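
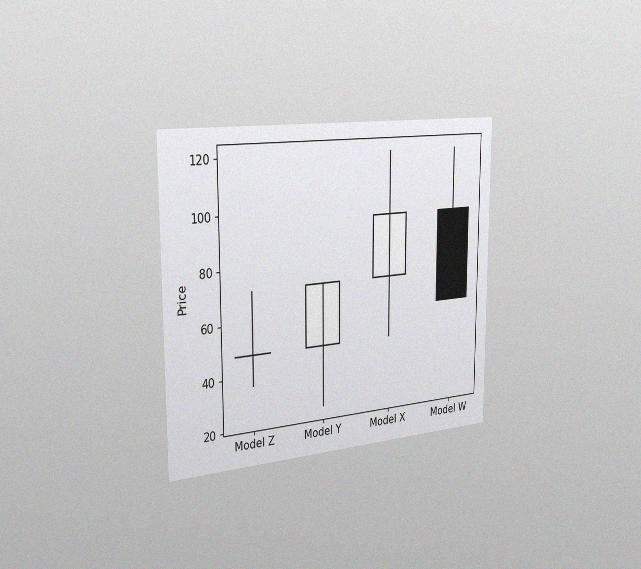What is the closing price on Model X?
96

The chart is viewed slightly from the left, with some photo noise. The Model X candle closes at 96.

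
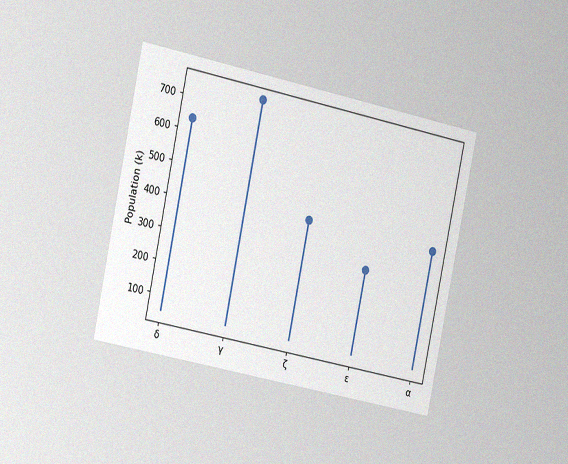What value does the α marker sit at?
The chart is tilted about 12° clockwise and viewed slightly from the left, with some photo noise. The α marker sits at 424k.

424k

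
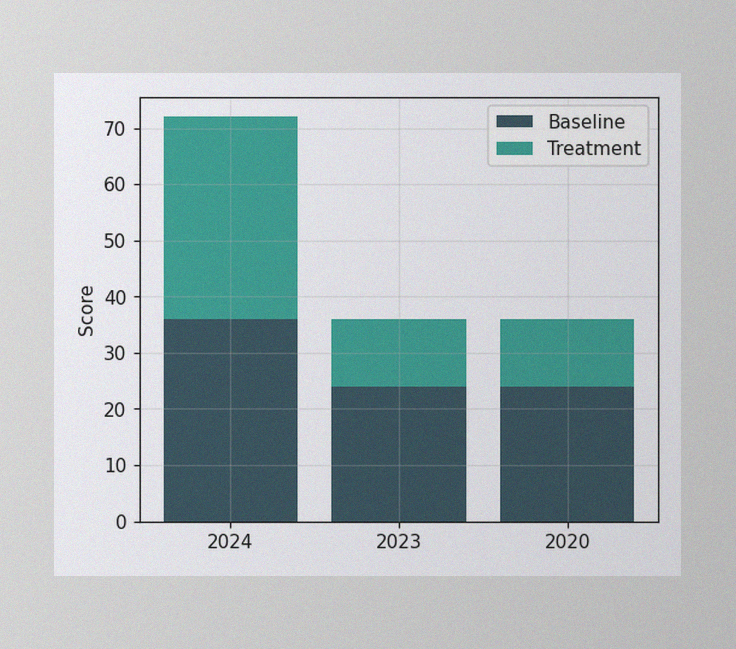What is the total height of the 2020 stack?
The image has some photo noise and uneven lighting. The 2020 stack's top reaches 36 on the y-axis.

36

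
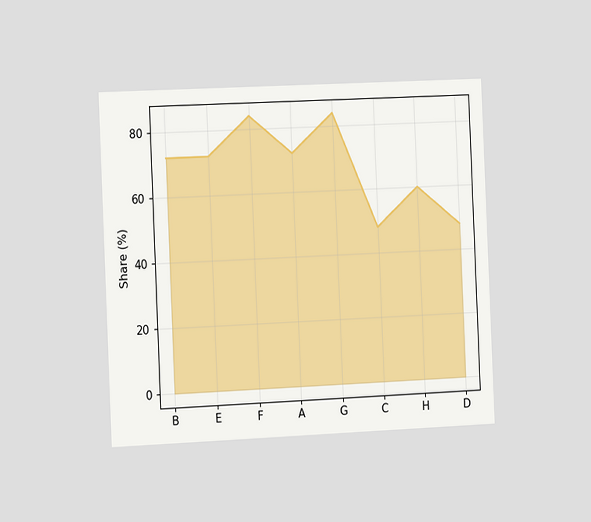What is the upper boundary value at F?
The chart is tilted about 3° counter-clockwise and viewed slightly from the left. At F the upper boundary is at 84%.

84%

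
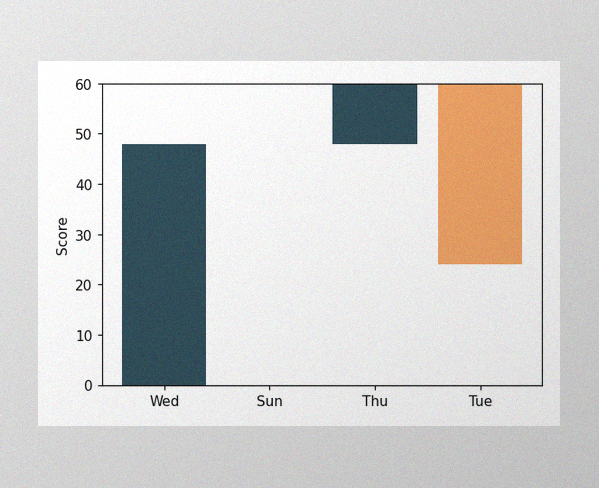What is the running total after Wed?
48

The image has some photo noise and uneven lighting. After Wed the running total reaches 48.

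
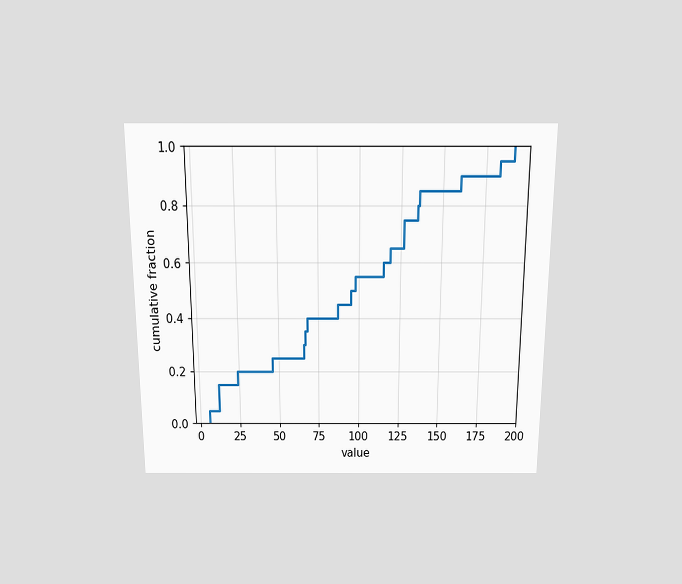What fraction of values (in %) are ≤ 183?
The chart is viewed slightly from above. At x=183 the ECDF step is at 95%.

95%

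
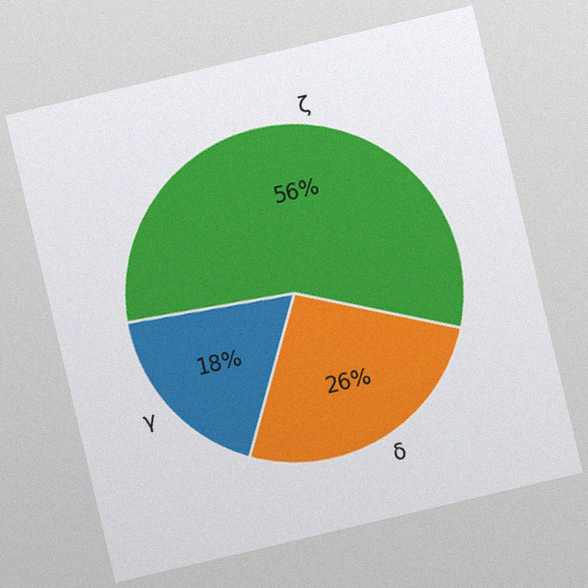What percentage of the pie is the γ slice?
The chart is tilted about 13° counter-clockwise, with some photo noise. The γ slice takes up 18% of the pie.

18%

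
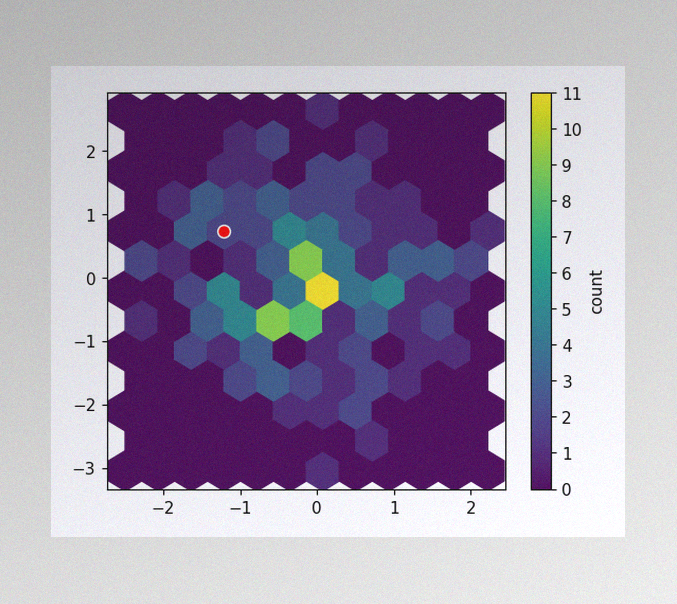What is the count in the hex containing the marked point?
2

The image has some photo noise and uneven lighting. The marked hex reads 2 on the colorbar.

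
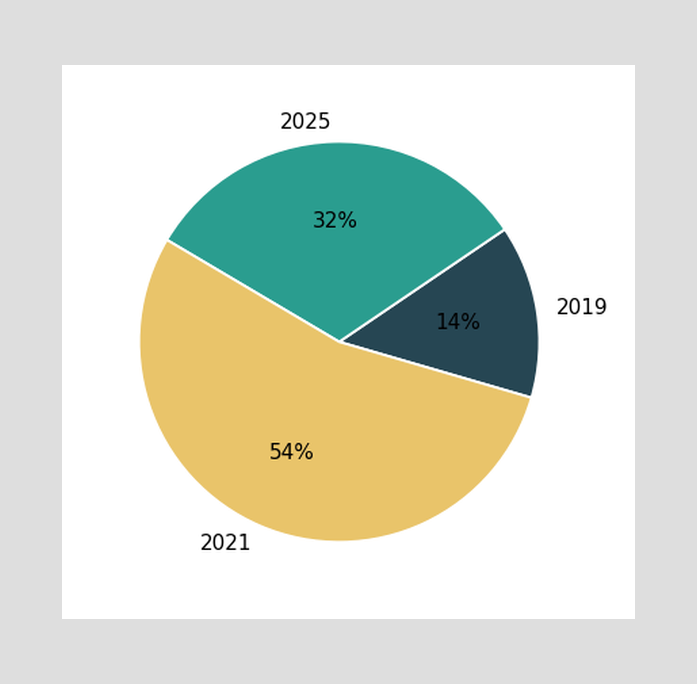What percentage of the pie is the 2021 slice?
54%

The 2021 slice takes up 54% of the pie.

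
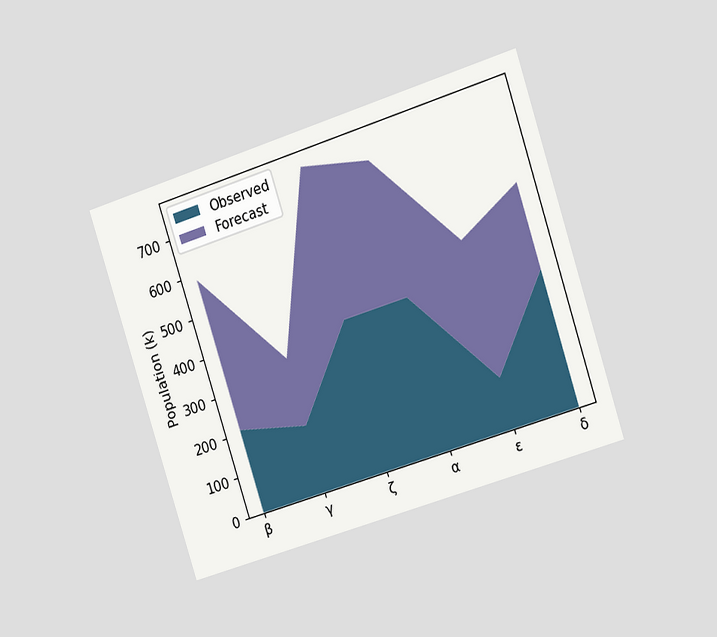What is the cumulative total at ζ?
756k

The chart is tilted about 18° counter-clockwise and viewed slightly from the right. The stacked total at ζ reaches 756k.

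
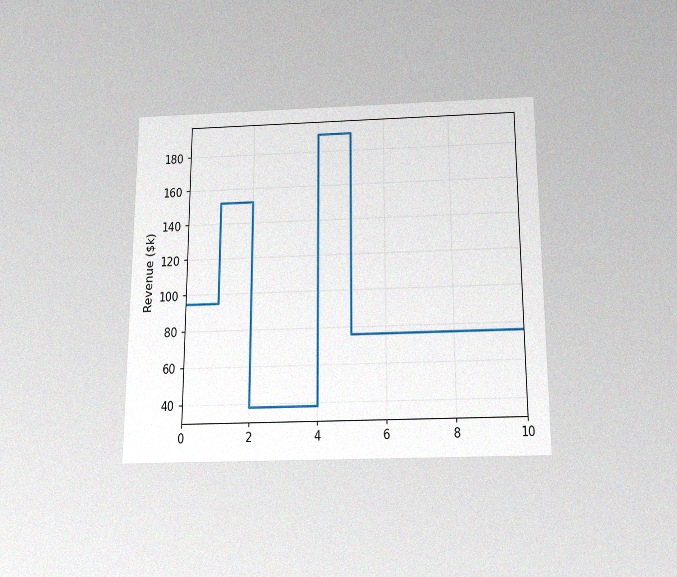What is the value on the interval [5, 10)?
$76k

The chart is viewed slightly from below, with some photo noise. On [5, 10) the step sits at $76k.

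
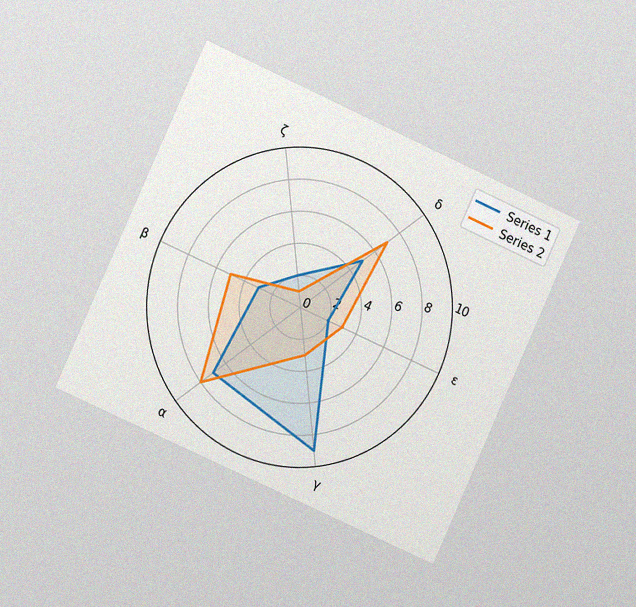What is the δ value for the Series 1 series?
5

The chart is tilted about 24° clockwise and viewed slightly from the left, with some photo noise. On the δ axis, Series 1 reaches 5.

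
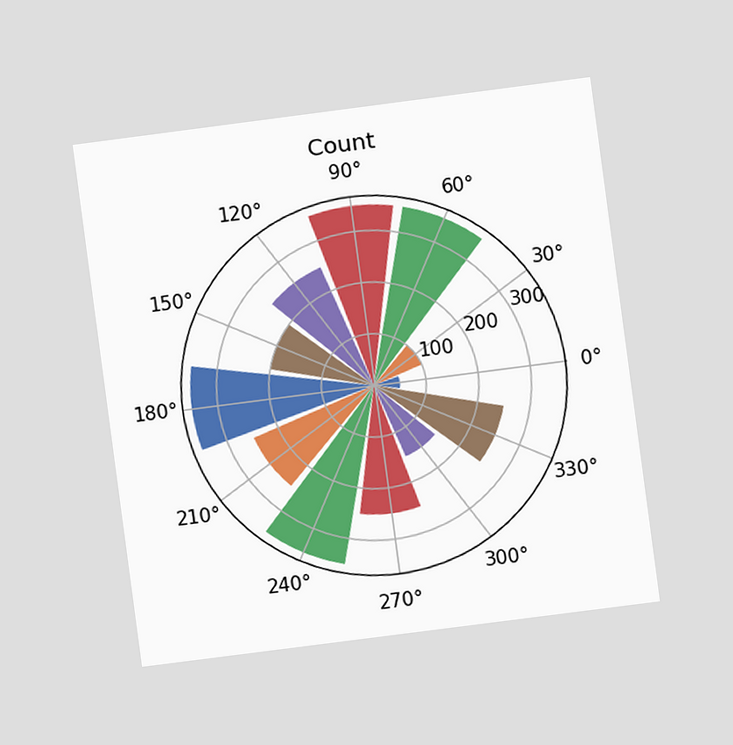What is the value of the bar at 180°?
350

The chart is tilted about 7° counter-clockwise and viewed at a slight angle. The bar at 180° reaches 350 on the radial axis.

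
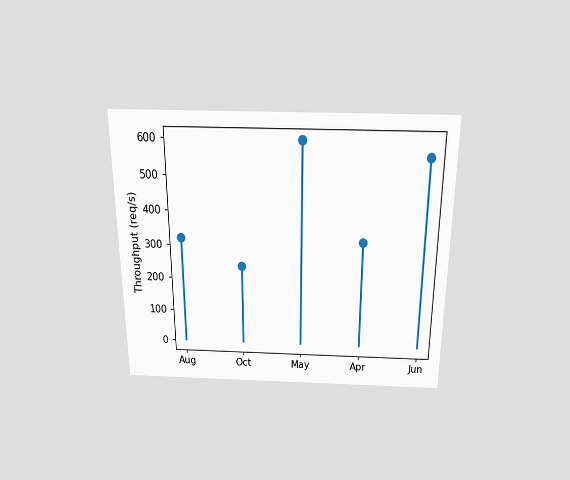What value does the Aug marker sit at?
320req/s

The chart is viewed slightly from above. The Aug marker sits at 320req/s.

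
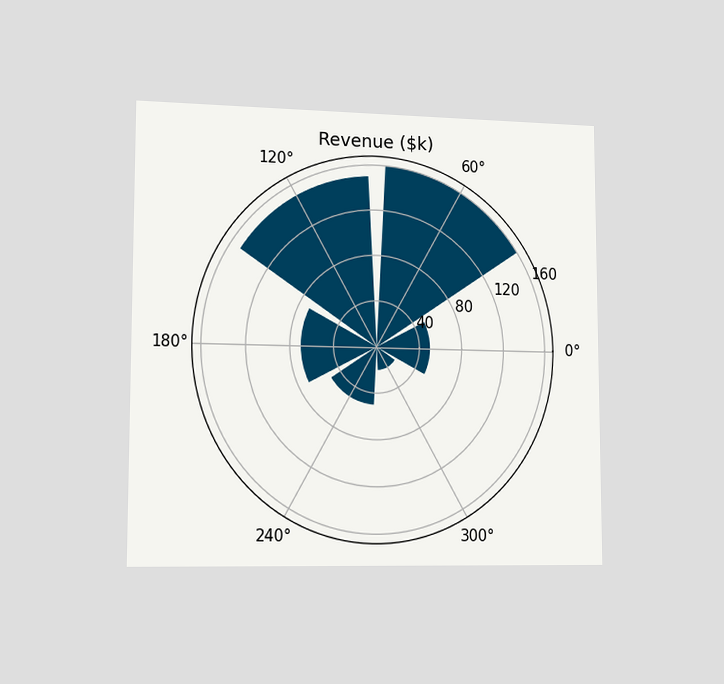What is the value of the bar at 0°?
$50k

The chart is viewed slightly from the left. The bar at 0° reaches $50k on the radial axis.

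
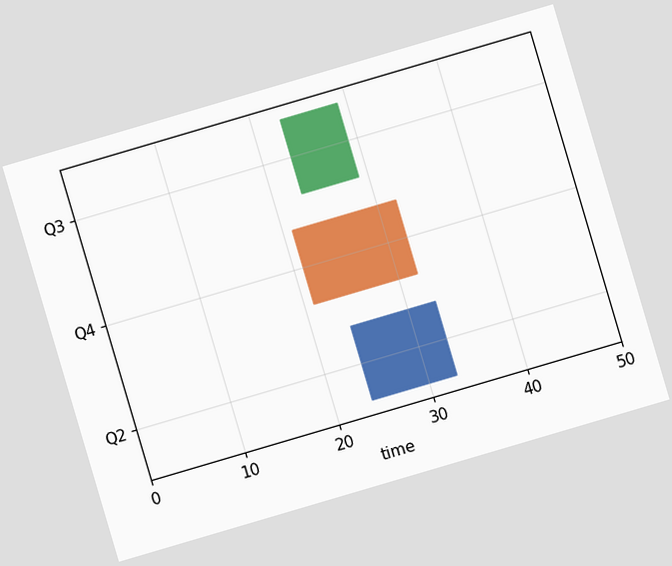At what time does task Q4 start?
The chart is tilted about 16° counter-clockwise. The Q4 bar begins at t=21.

21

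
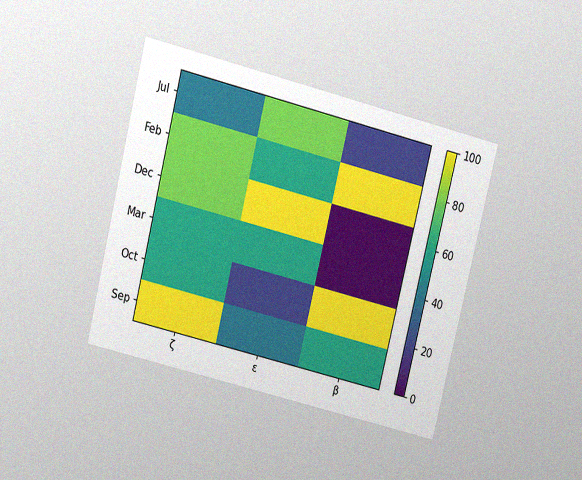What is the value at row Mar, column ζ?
60

The chart is tilted about 14° clockwise and viewed slightly from above, with some photo noise. Matching cell (Mar, ζ) against the colorbar gives 60.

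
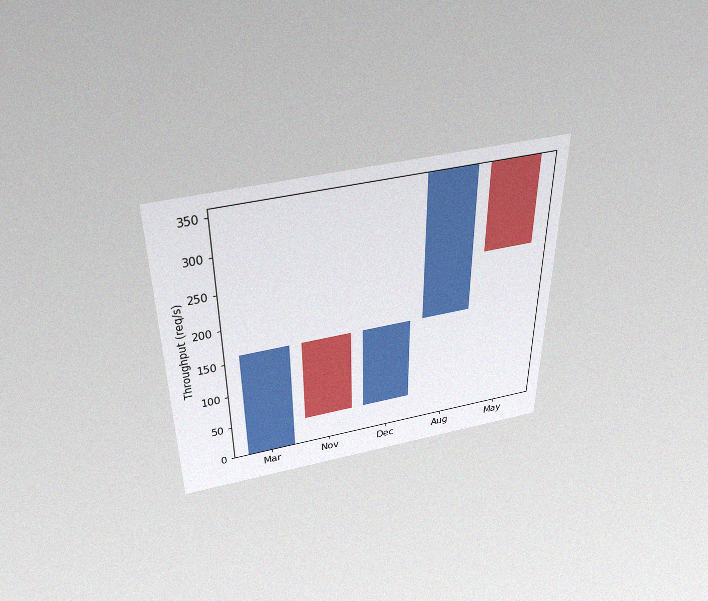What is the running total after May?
240req/s

The chart is viewed slightly from above, with some photo noise. After May the running total reaches 240req/s.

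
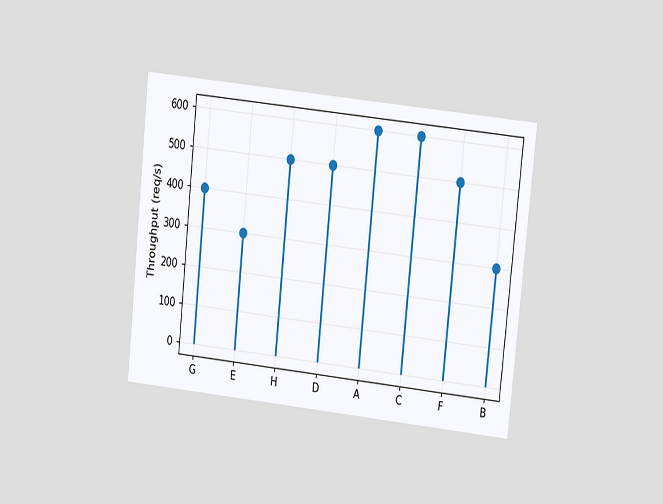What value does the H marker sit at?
500req/s

The chart is tilted about 6° clockwise and viewed at a slight angle. The H marker sits at 500req/s.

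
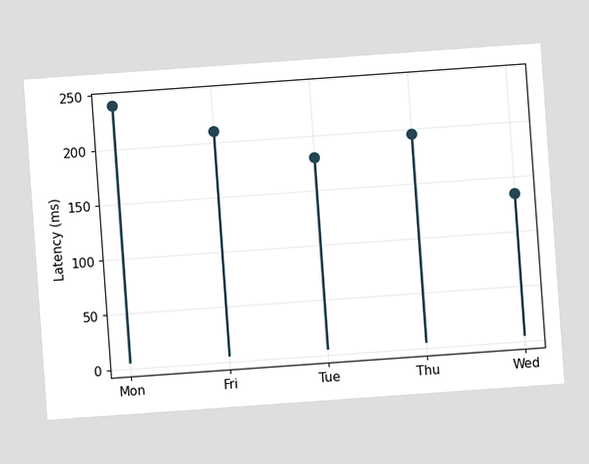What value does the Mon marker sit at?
The chart is tilted about 4° counter-clockwise. The Mon marker sits at 240ms.

240ms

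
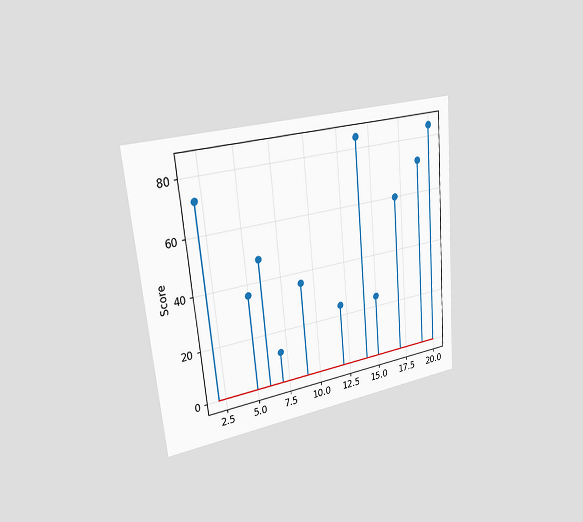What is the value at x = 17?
60

The chart is tilted about 5° counter-clockwise and viewed slightly from the left. The stem at x=17 reaches 60.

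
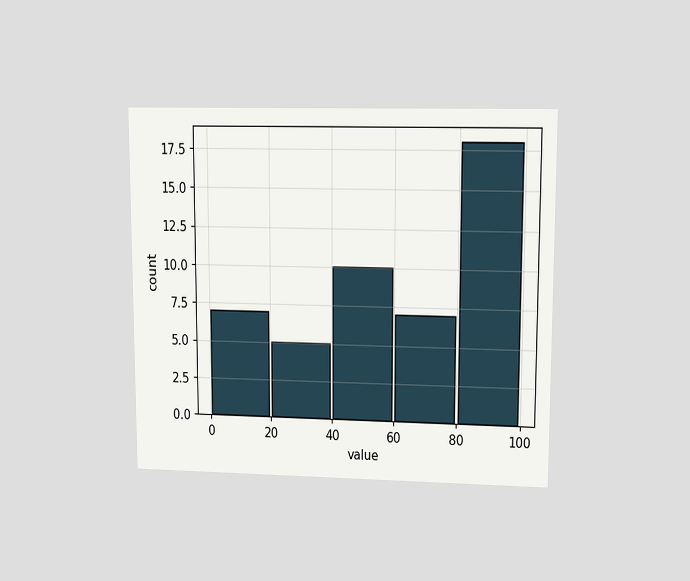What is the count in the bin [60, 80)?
7

The chart is viewed at a slight angle. The [60, 80) bin has height 7.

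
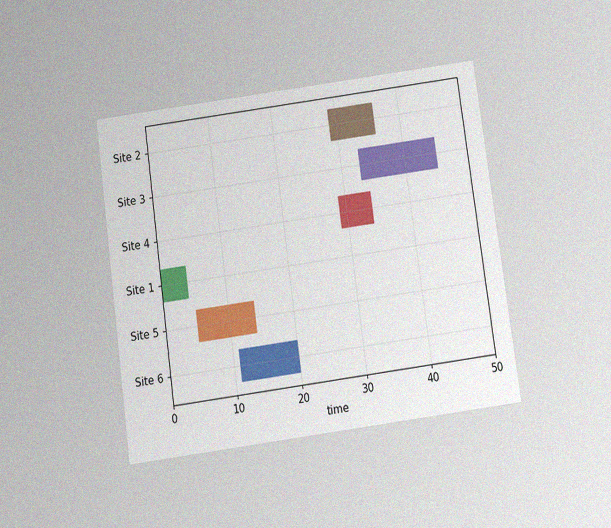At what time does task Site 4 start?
The chart is tilted about 8° counter-clockwise and viewed slightly from below, with some photo noise. The Site 4 bar begins at t=29.

29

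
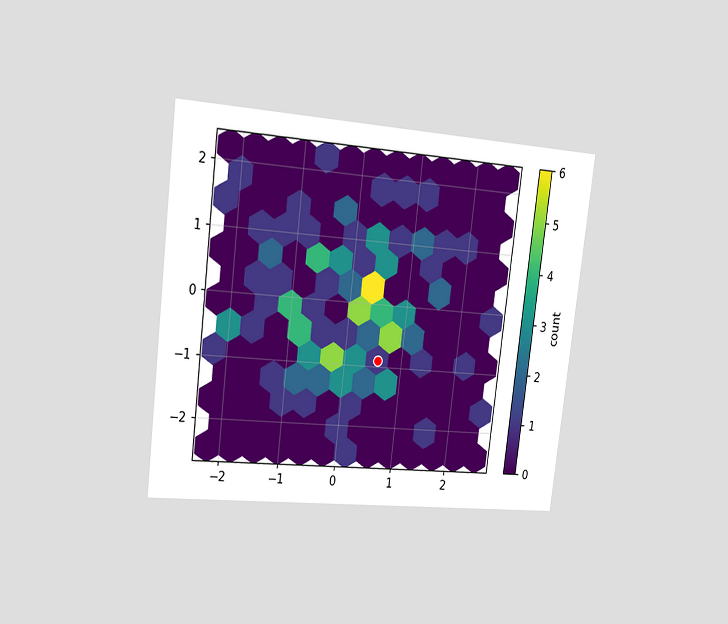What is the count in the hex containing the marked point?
The chart is tilted about 7° clockwise and viewed slightly from the left. The marked hex reads 1 on the colorbar.

1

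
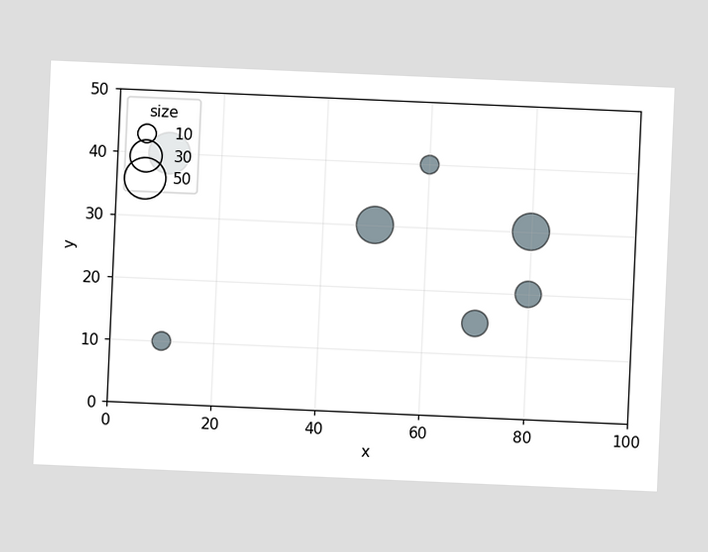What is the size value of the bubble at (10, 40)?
50

The chart is tilted about 3° clockwise. Matching the bubble at (10, 40) against the size legend gives 50.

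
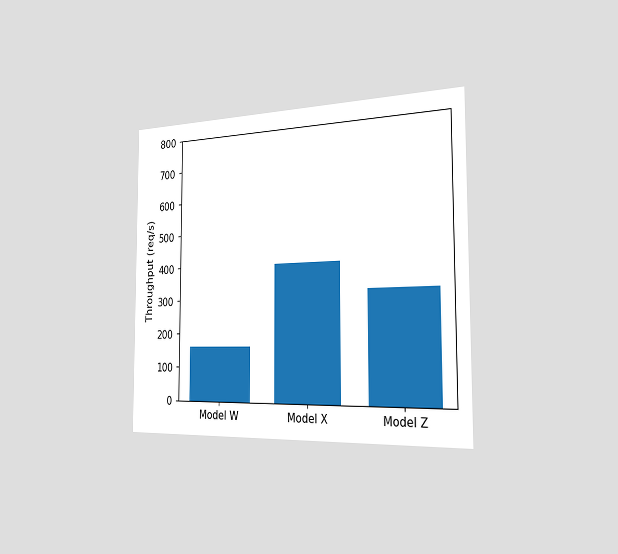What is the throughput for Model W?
160req/s

The chart is viewed slightly from the right. Reading along the chart's y-axis, the Model W bar reaches 160req/s.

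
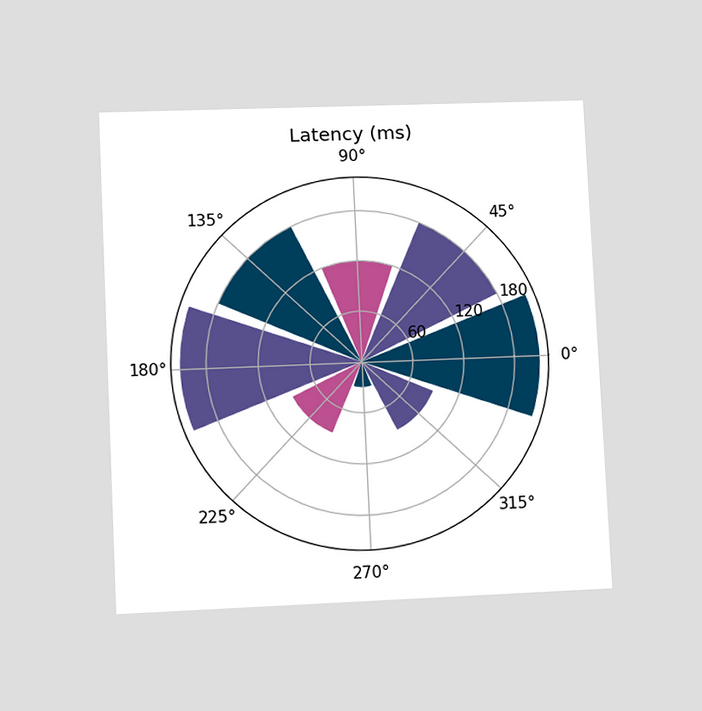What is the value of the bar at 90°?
120ms

The chart is tilted about 3° counter-clockwise and viewed at a slight angle. The bar at 90° reaches 120ms on the radial axis.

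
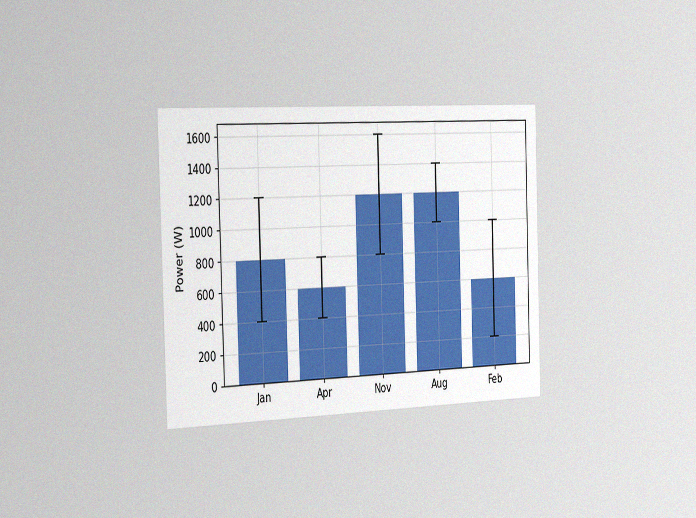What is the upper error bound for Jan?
1200W

The chart is viewed slightly from the left, with some photo noise. The Jan bar's upper whisker reaches 1200W.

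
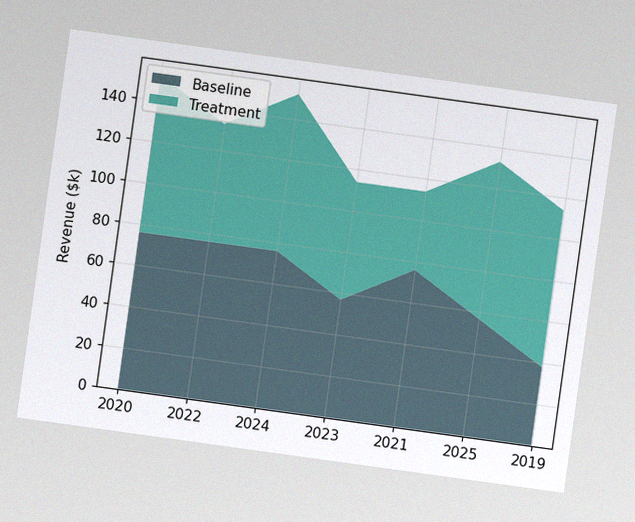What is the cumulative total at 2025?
$133k

The chart is tilted about 8° clockwise, with some photo noise. The stacked total at 2025 reaches $133k.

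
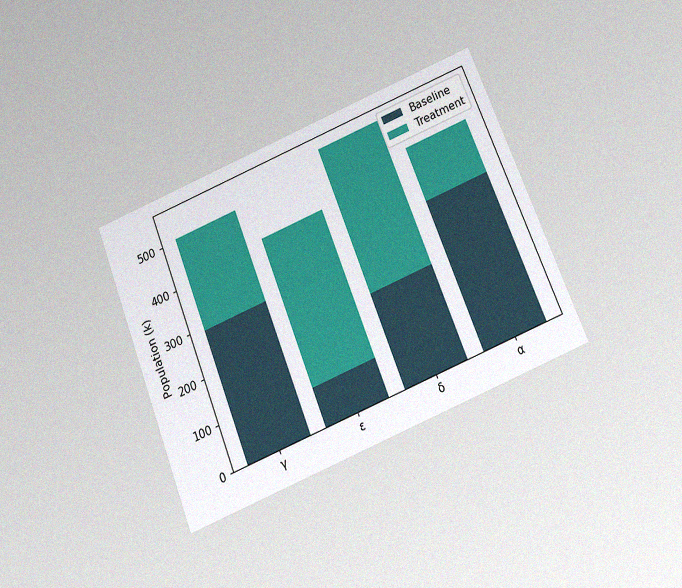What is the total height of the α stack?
462k

The chart is tilted about 22° counter-clockwise and viewed slightly from below, with some photo noise. The α stack's top reaches 462k on the y-axis.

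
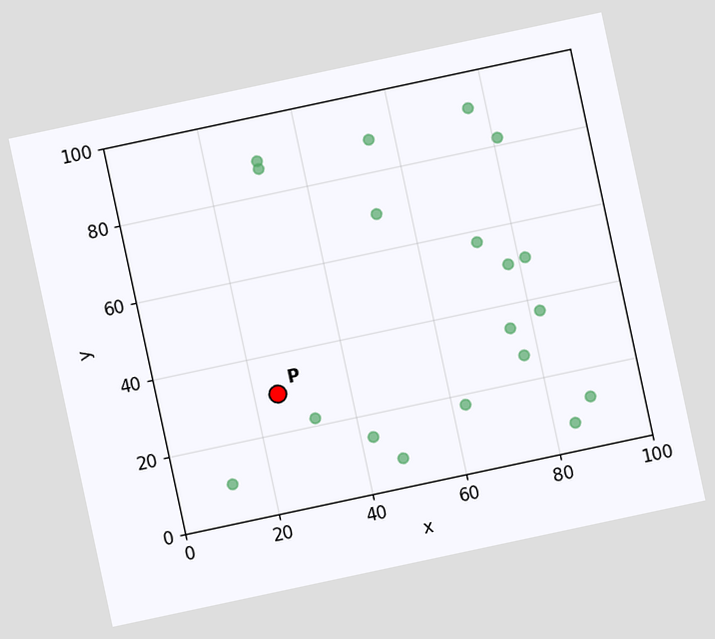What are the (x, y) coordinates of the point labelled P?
The chart is tilted about 12° counter-clockwise. Following the gridlines from P to each axis, P sits at (25, 30).

(25, 30)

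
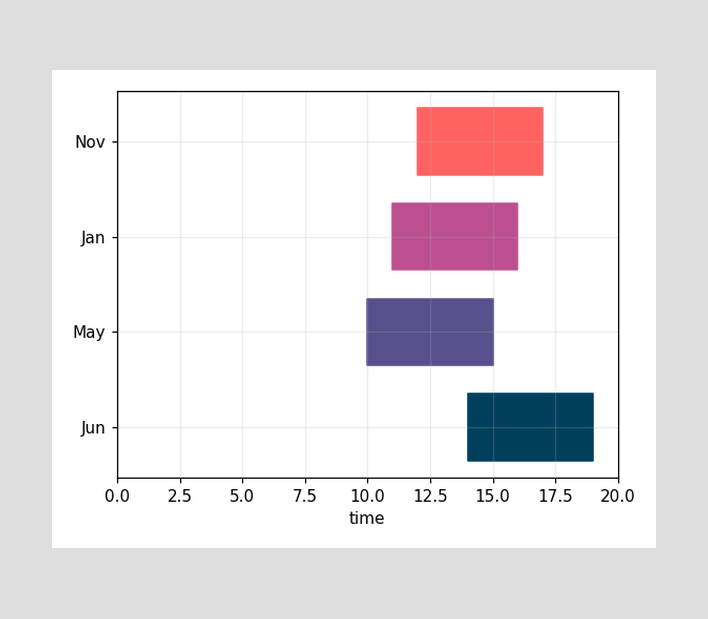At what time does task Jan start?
11

The Jan bar begins at t=11.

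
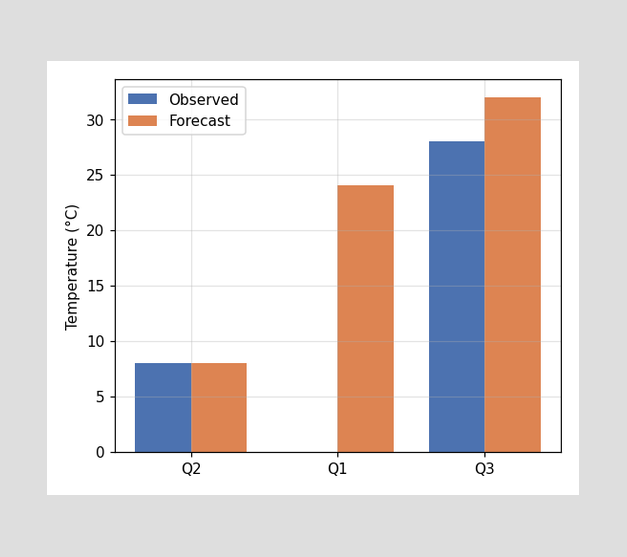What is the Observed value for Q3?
The Observed bar at Q3 reaches 28°C on the y-axis.

28°C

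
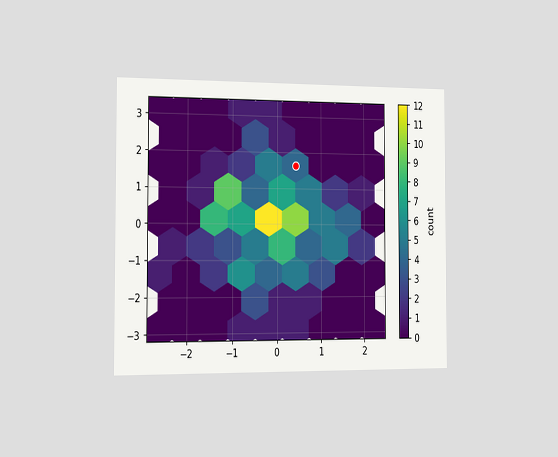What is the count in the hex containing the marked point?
The chart is viewed slightly from the left. The marked hex reads 4 on the colorbar.

4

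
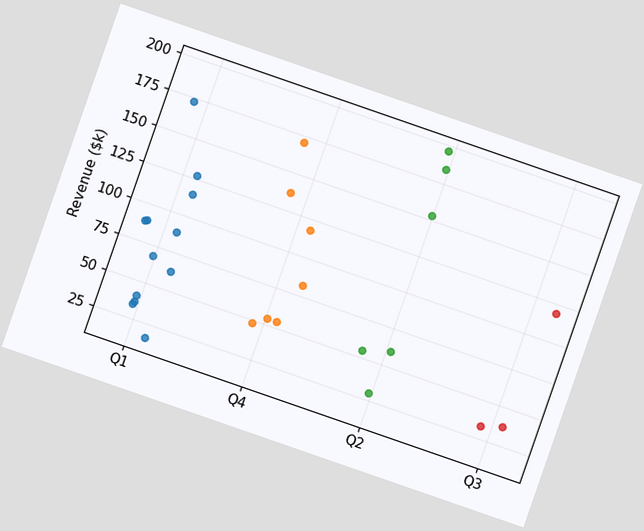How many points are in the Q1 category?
The chart is tilted about 19° clockwise. Counting the markers in the Q1 column gives 12.

12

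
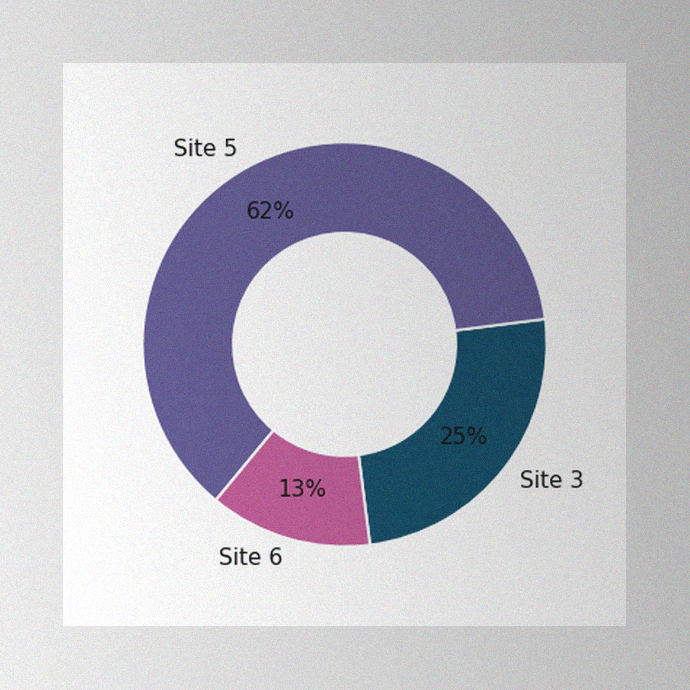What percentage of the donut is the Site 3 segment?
25%

The image has some photo noise and uneven lighting. The Site 3 segment takes up 25% of the ring.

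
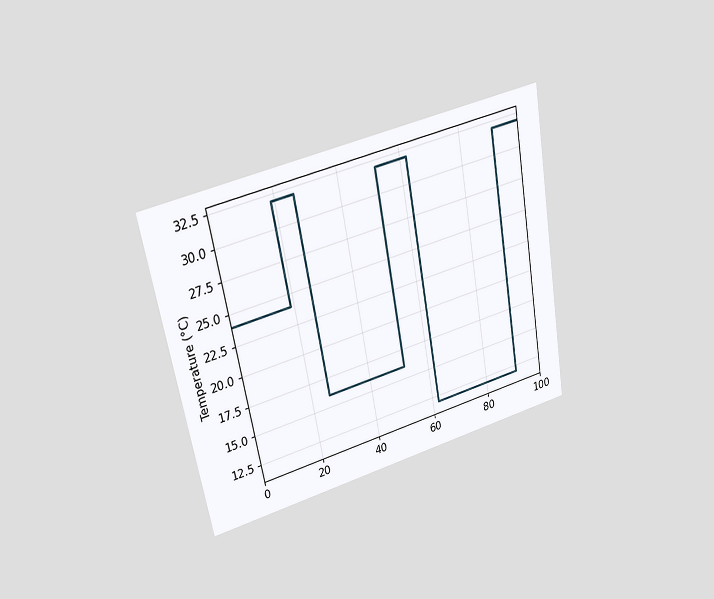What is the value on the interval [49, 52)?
16°C

The chart is tilted about 10° counter-clockwise and viewed at a slight angle. On [49, 52) the step sits at 16°C.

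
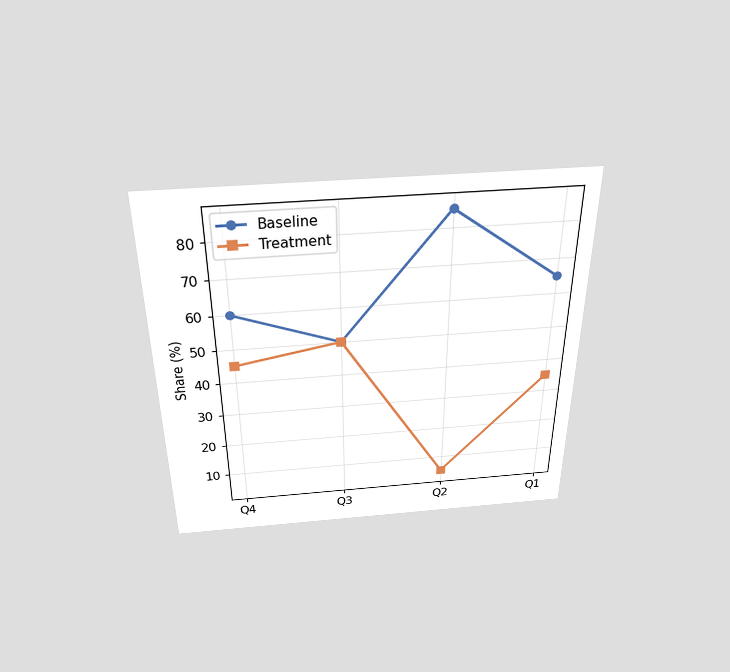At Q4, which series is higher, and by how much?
Baseline, by 15%

The chart is viewed slightly from above. At Q4, Baseline sits above the other line by 15%.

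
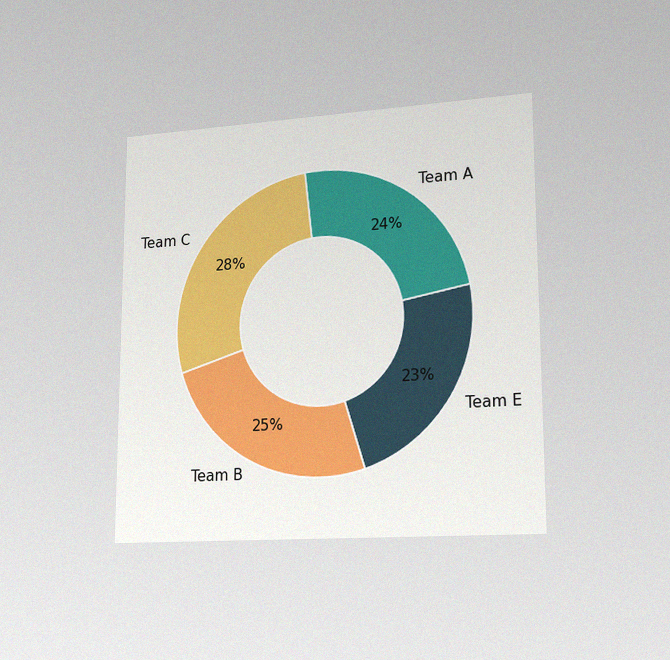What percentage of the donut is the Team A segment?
The chart is viewed slightly from the right, with some photo noise. The Team A segment takes up 24% of the ring.

24%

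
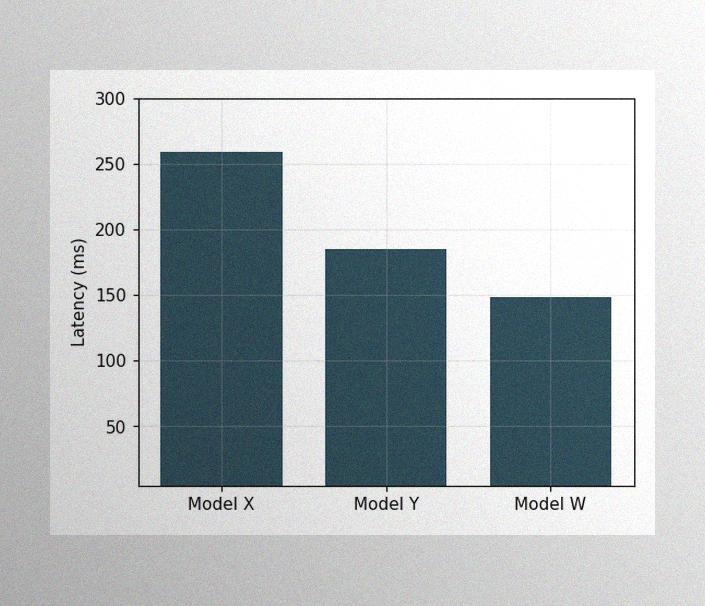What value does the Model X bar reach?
259ms

The image has some photo noise and uneven lighting. Reading along the chart's y-axis, the Model X bar reaches 259ms.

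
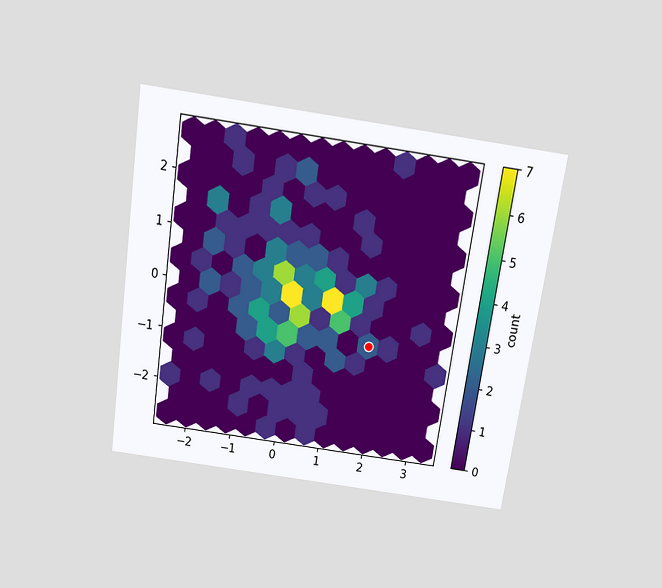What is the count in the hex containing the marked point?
The chart is tilted about 8° clockwise and viewed slightly from above. The marked hex reads 2 on the colorbar.

2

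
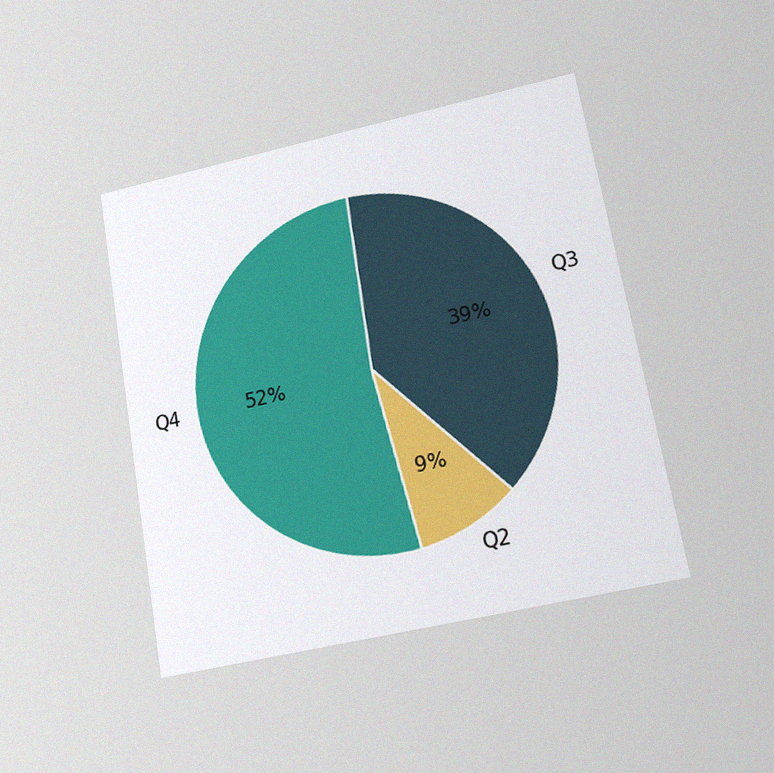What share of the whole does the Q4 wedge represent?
The chart is tilted about 10° counter-clockwise and viewed at a slight angle, with some photo noise. The Q4 slice takes up 52% of the pie.

52%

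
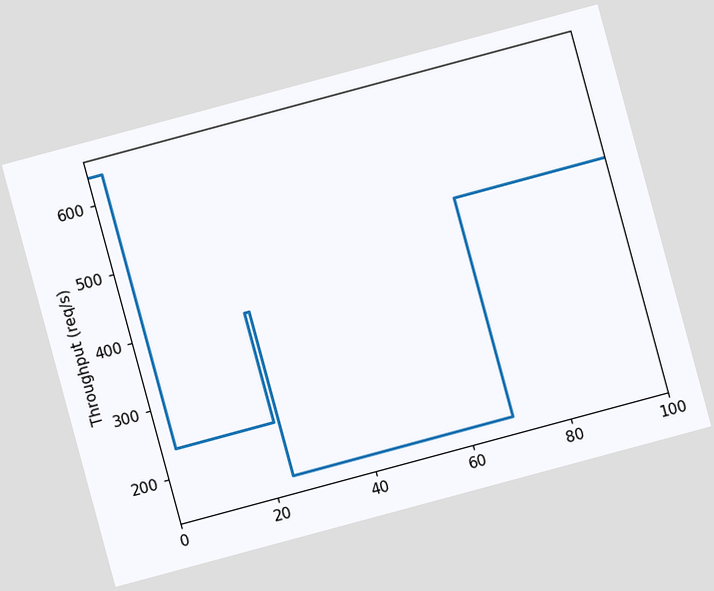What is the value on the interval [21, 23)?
The chart is tilted about 15° counter-clockwise. On [21, 23) the step sits at 240req/s.

240req/s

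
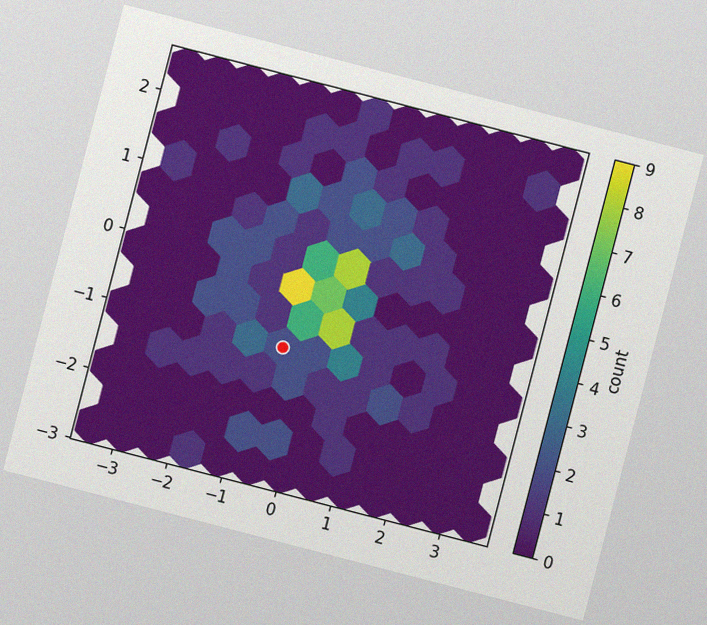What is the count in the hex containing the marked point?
The chart is tilted about 15° clockwise, with some photo noise. The marked hex reads 2 on the colorbar.

2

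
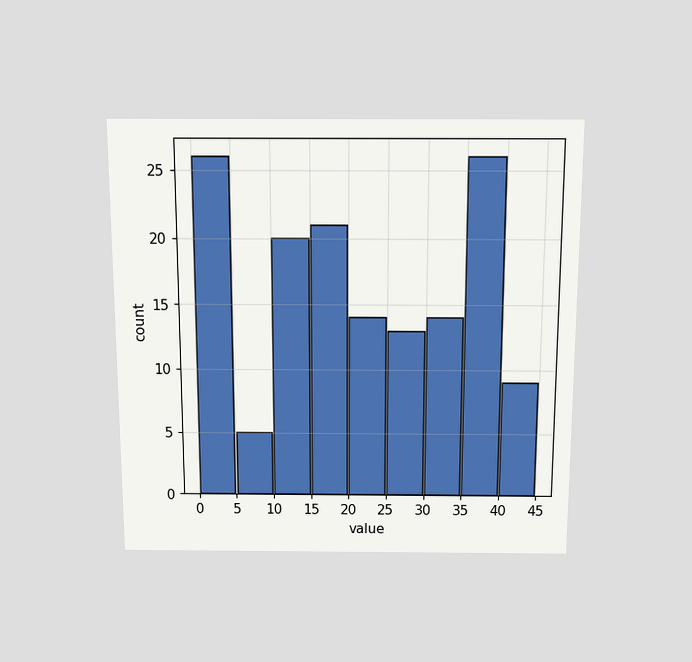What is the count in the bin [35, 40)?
The chart is viewed slightly from above. The [35, 40) bin has height 26.

26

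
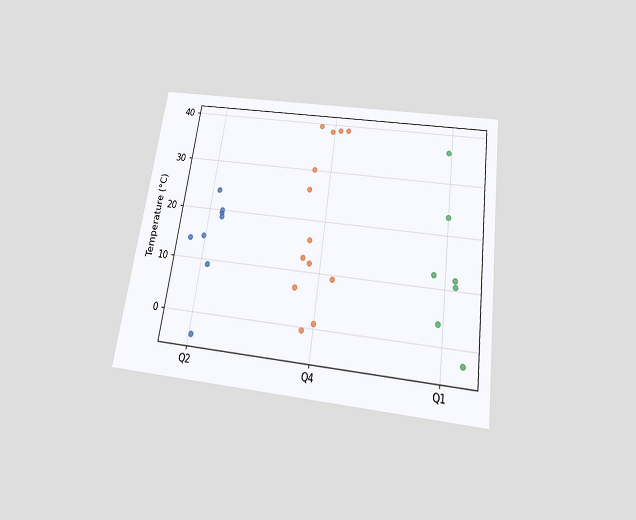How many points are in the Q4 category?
The chart is tilted about 8° clockwise and viewed slightly from below. Counting the markers in the Q4 column gives 13.

13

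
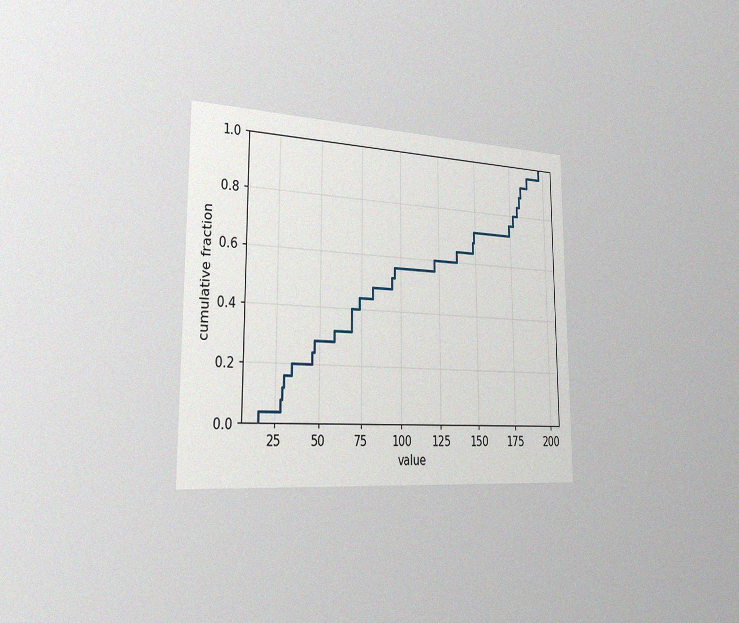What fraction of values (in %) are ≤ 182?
88%

The chart is viewed slightly from the left, with some photo noise. At x=182 the ECDF step is at 88%.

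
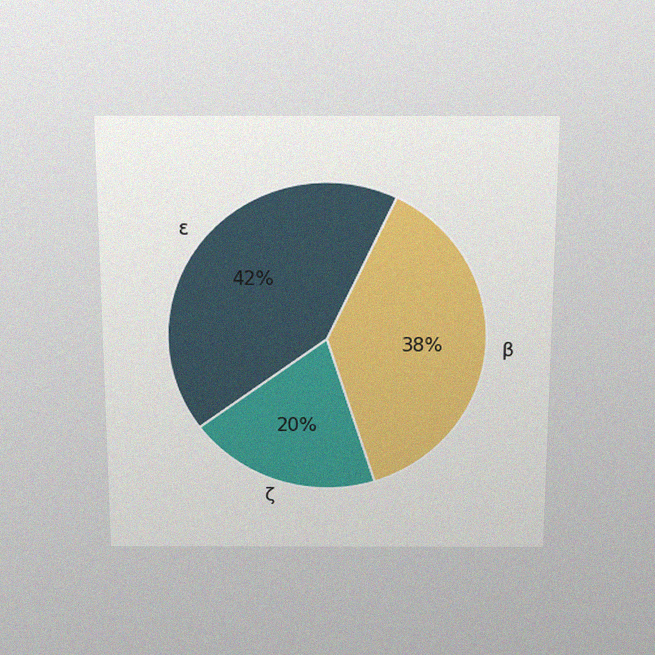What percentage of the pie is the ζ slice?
20%

The chart is viewed slightly from above, with some photo noise. The ζ slice takes up 20% of the pie.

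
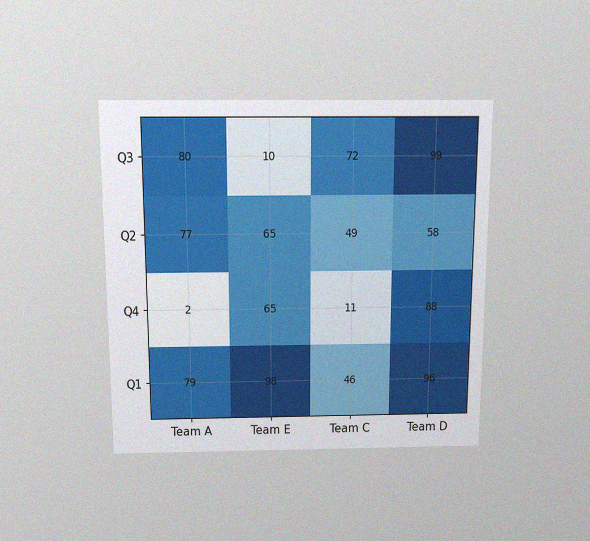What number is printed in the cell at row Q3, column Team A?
80

The chart is viewed slightly from above, with some photo noise. The (Q3, Team A) cell reads 80.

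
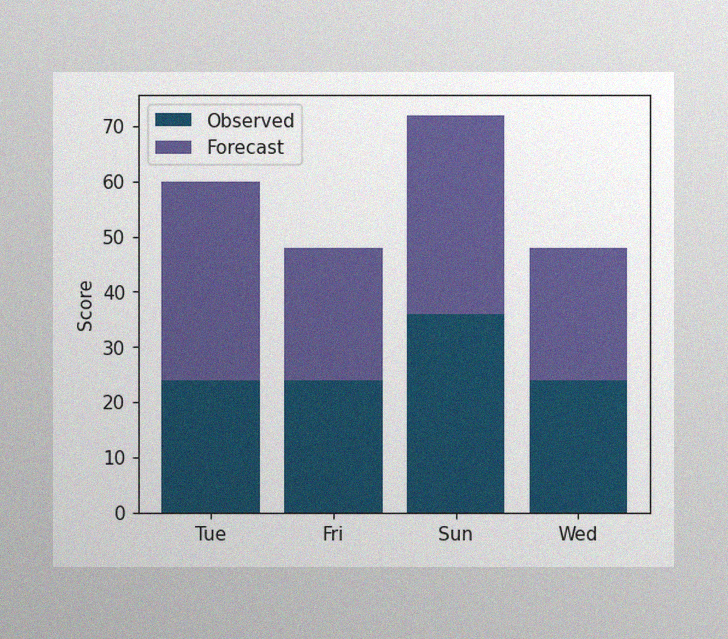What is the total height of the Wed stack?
48

The image has some photo noise and uneven lighting. The Wed stack's top reaches 48 on the y-axis.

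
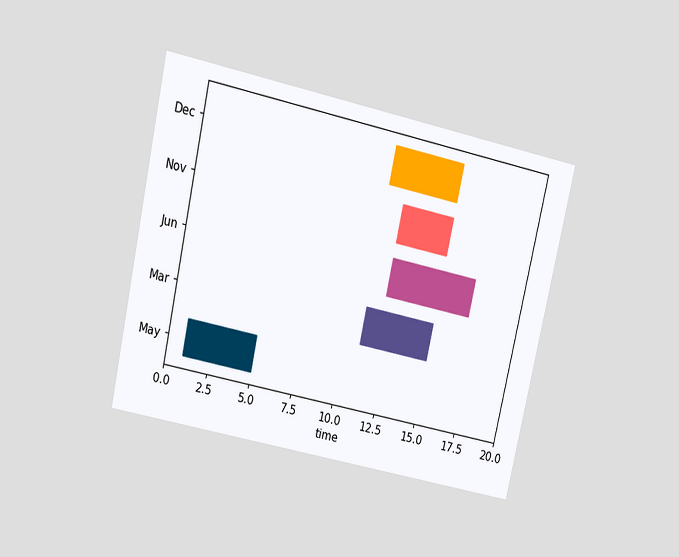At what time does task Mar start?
The chart is tilted about 12° clockwise and viewed at a slight angle. The Mar bar begins at t=11.

11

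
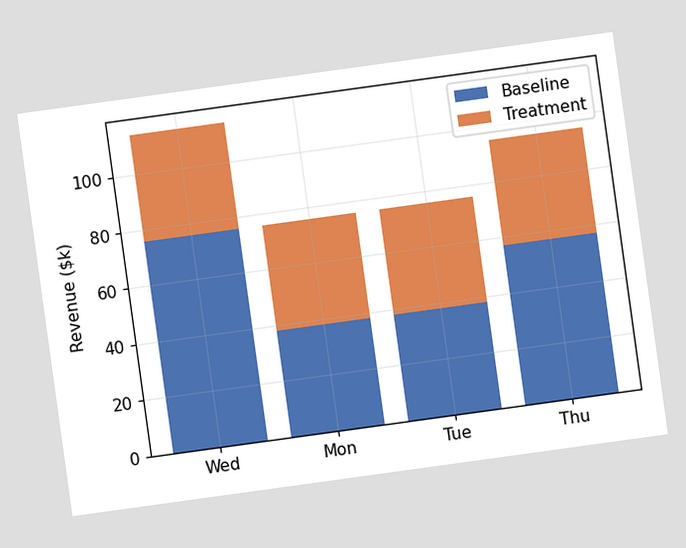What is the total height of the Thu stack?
The chart is tilted about 8° counter-clockwise. The Thu stack's top reaches $95k on the y-axis.

$95k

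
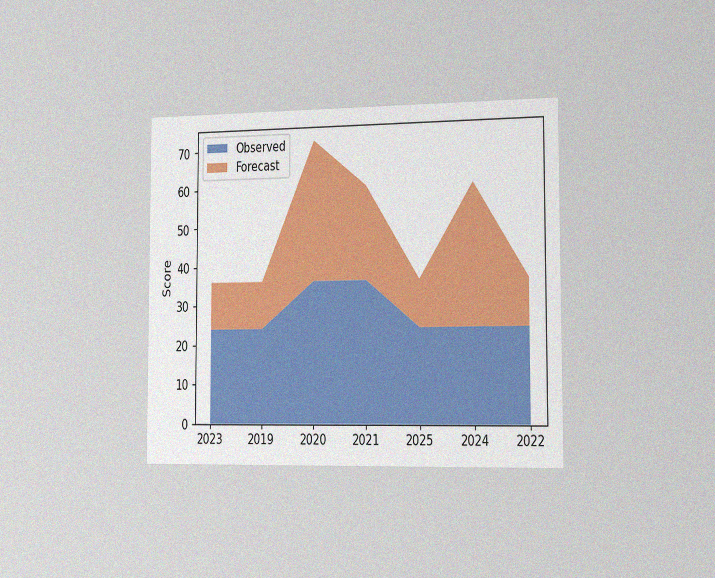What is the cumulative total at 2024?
The chart is viewed slightly from the right, with some photo noise. The stacked total at 2024 reaches 60.

60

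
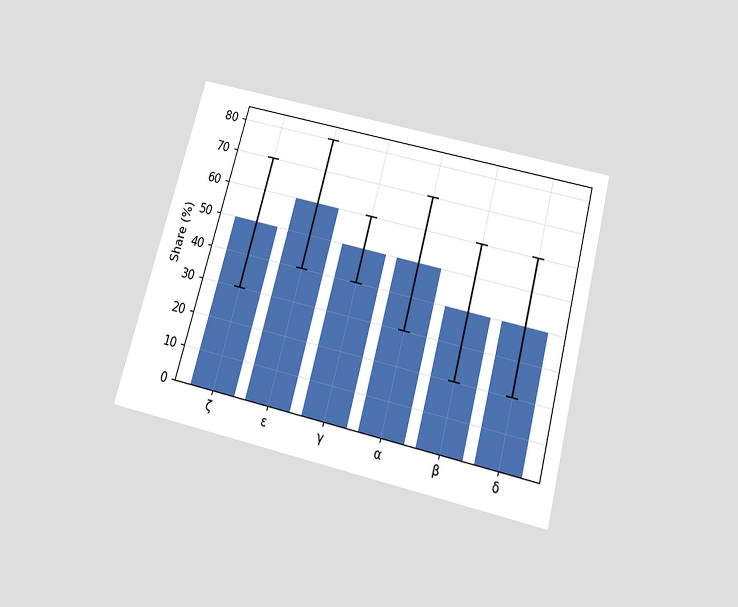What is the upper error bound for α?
The chart is tilted about 15° clockwise and viewed slightly from below. The α bar's upper whisker reaches 70%.

70%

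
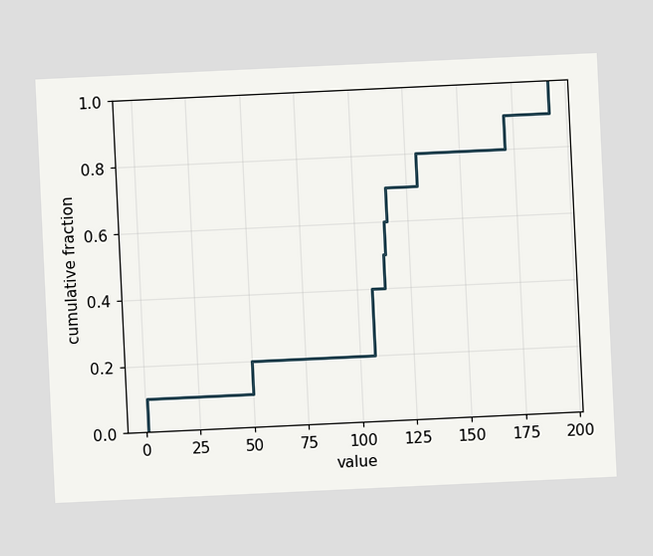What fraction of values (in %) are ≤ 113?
The chart is tilted about 3° counter-clockwise. At x=113 the ECDF step is at 50%.

50%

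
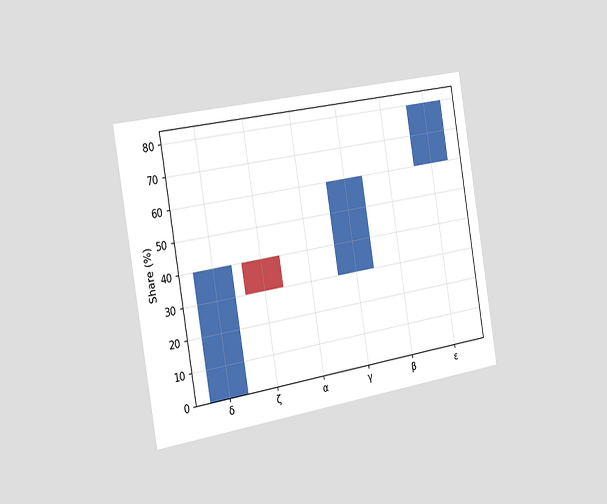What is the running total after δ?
40%

The chart is tilted about 9° counter-clockwise and viewed slightly from the left. After δ the running total reaches 40%.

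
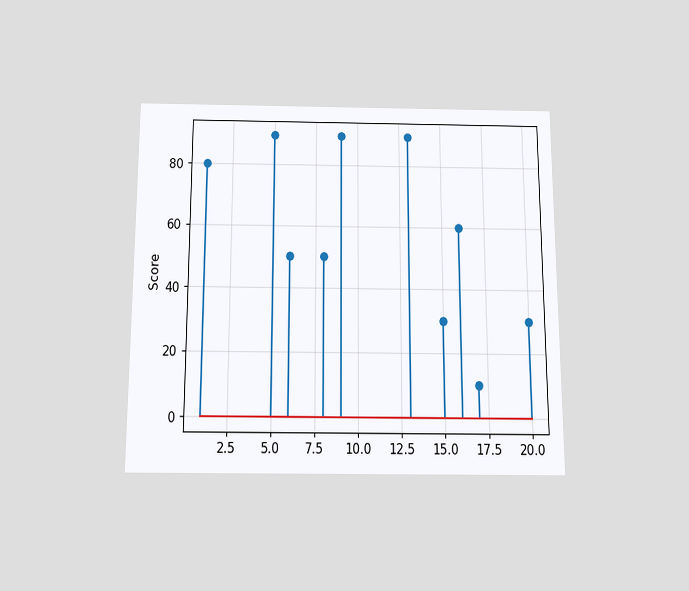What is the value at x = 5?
The chart is viewed slightly from below. The stem at x=5 reaches 90.

90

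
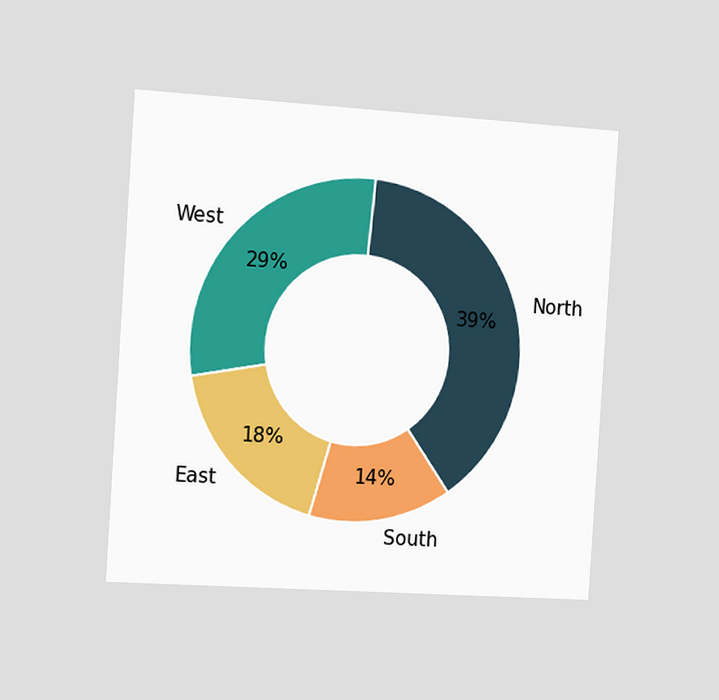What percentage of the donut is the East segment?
The chart is tilted about 4° clockwise and viewed slightly from the left. The East segment takes up 18% of the ring.

18%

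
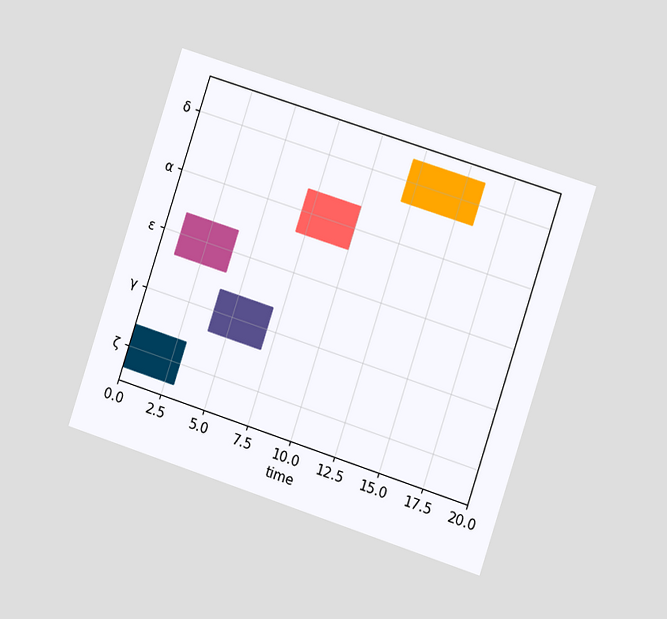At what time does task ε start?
The chart is tilted about 18° clockwise and viewed slightly from the right. The ε bar begins at t=1.

1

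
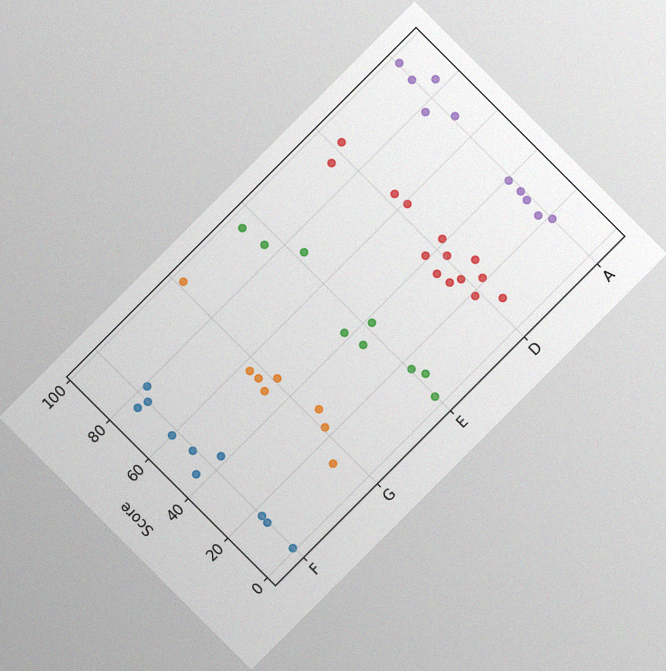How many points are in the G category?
The chart is tilted about 45° counter-clockwise, with some photo noise. Counting the markers in the G column gives 8.

8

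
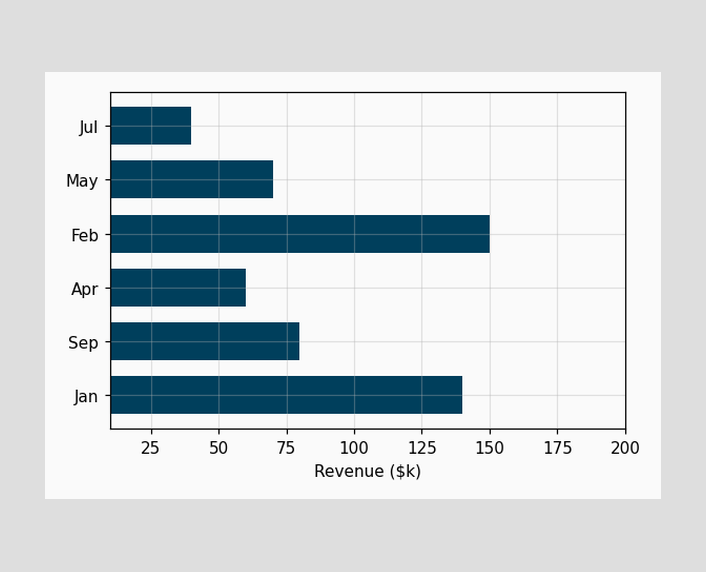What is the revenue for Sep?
Reading along the chart's x-axis, the Sep bar reaches $80k.

$80k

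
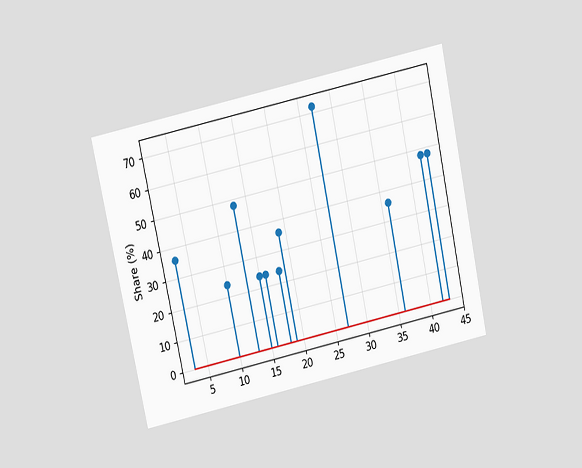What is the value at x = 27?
The chart is tilted about 12° counter-clockwise and viewed slightly from above. The stem at x=27 reaches 72%.

72%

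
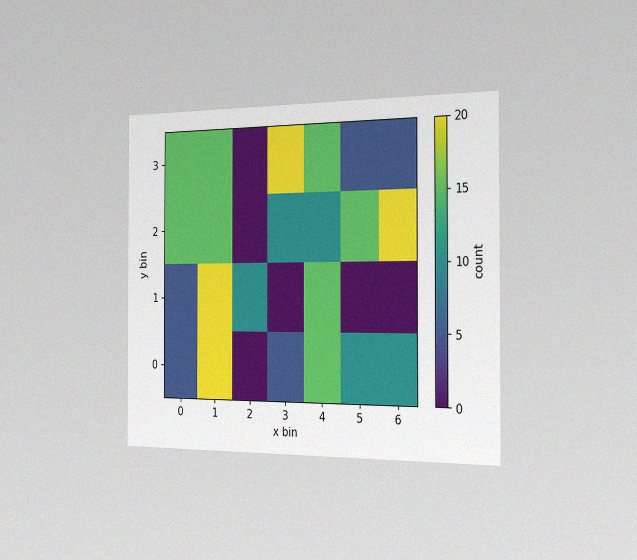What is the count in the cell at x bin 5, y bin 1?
The chart is viewed slightly from the right, with some photo noise. Matching the cell (5, 1) against the colorbar gives 0.

0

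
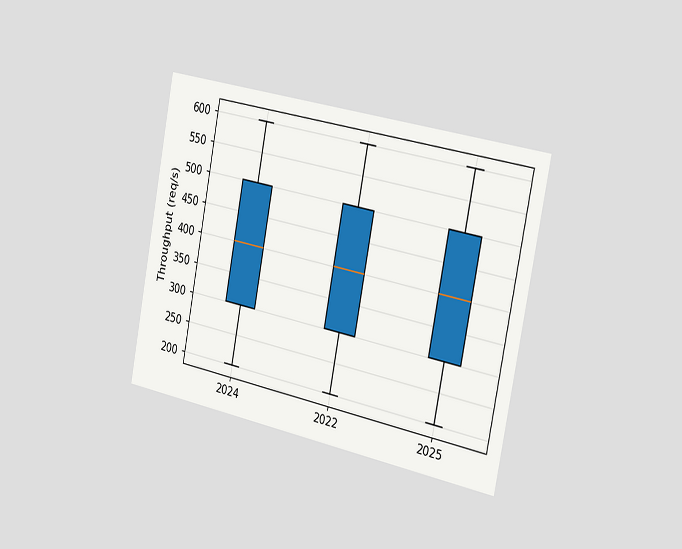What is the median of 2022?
400req/s

The chart is tilted about 11° clockwise and viewed slightly from the right. The median line in the 2022 box sits at 400req/s.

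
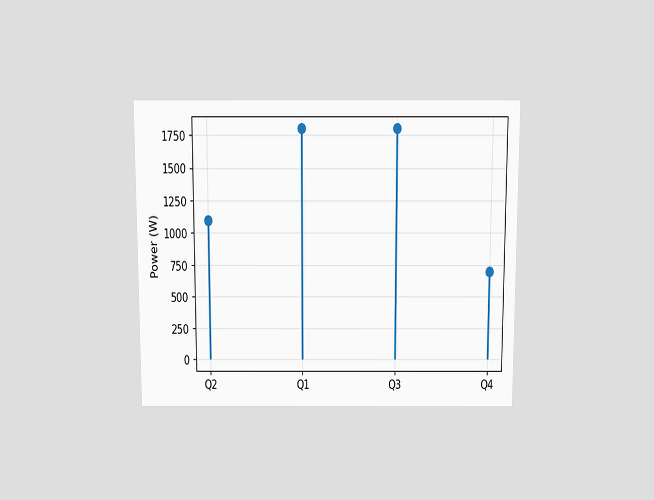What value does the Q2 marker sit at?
1100W

The chart is viewed slightly from above. The Q2 marker sits at 1100W.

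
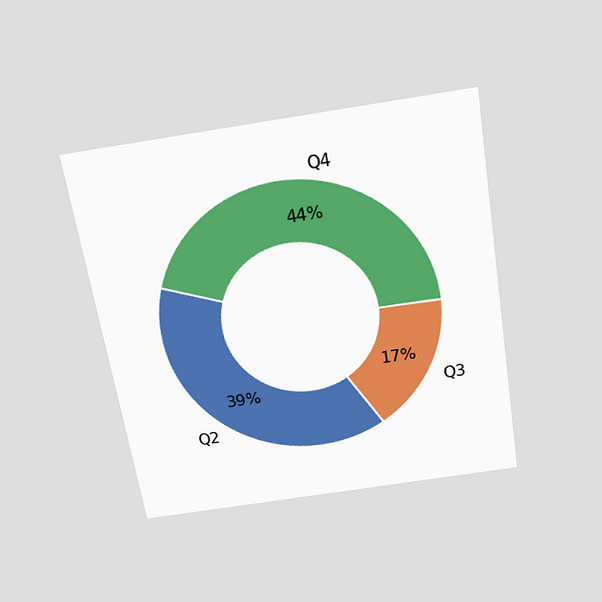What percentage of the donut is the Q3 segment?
17%

The chart is tilted about 9° counter-clockwise and viewed slightly from above. The Q3 segment takes up 17% of the ring.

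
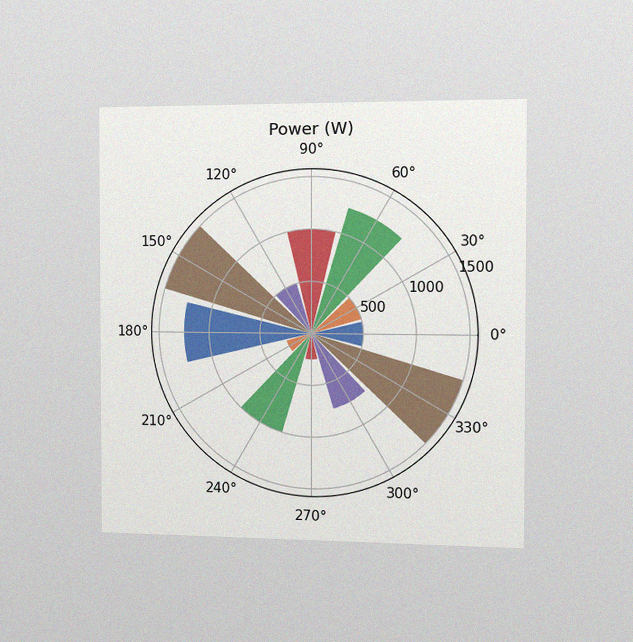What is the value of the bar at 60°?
The chart is viewed slightly from the right, with some photo noise. The bar at 60° reaches 1250W on the radial axis.

1250W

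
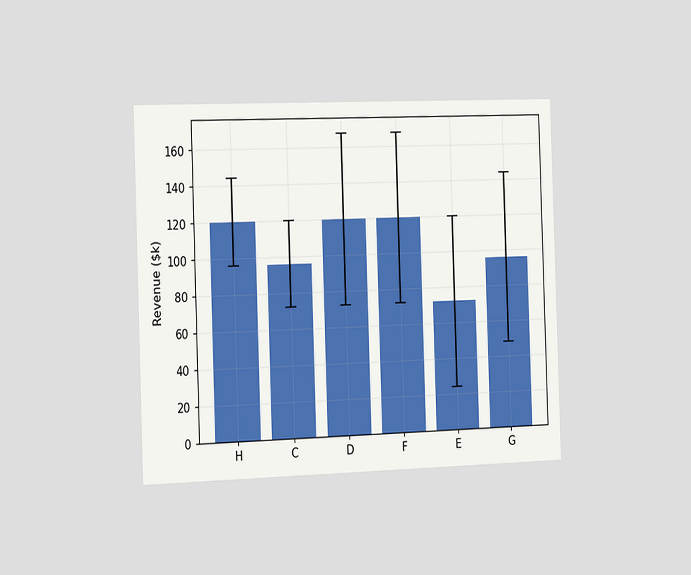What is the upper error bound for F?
The chart is viewed slightly from the left. The F bar's upper whisker reaches $168k.

$168k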